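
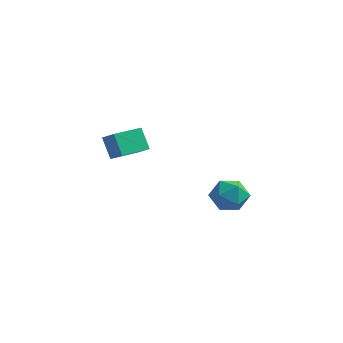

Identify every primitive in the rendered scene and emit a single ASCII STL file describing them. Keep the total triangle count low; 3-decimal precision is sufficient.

solid 
facet normal -0.757 0.310 -0.576
outer loop
vertex -2.169 3.696 1.449
vertex -1.609 4.898 1.36
vertex -1.615 3.37 0.545
endloop
endfacet
facet normal -0.421 -0.904 0.068
outer loop
vertex -0.911 3.082 1.08
vertex -2.169 3.696 1.449
vertex -1.615 3.37 0.545
endloop
endfacet
facet normal -0.757 0.310 -0.575
outer loop
vertex -1.615 3.37 0.545
vertex -1.609 4.898 1.36
vertex -1.054 4.573 0.455
endloop
endfacet
facet normal 0.499 -0.294 -0.815
outer loop
vertex -1.054 4.573 0.455
vertex -0.911 3.082 1.08
vertex -1.615 3.37 0.545
endloop
endfacet
facet normal -0.500 0.293 0.815
outer loop
vertex -2.169 3.696 1.449
vertex -0.905 4.61 1.895
vertex -1.609 4.898 1.36
endloop
endfacet
facet normal -0.422 -0.904 0.066
outer loop
vertex -1.466 3.407 1.985
vertex -2.169 3.696 1.449
vertex -0.911 3.082 1.08
endloop
endfacet
facet normal -0.500 0.294 0.814
outer loop
vertex -1.466 3.407 1.985
vertex -0.905 4.61 1.895
vertex -2.169 3.696 1.449
endloop
endfacet
facet normal 0.421 0.905 -0.067
outer loop
vertex -1.609 4.898 1.36
vertex -0.905 4.61 1.895
vertex -1.054 4.573 0.455
endloop
endfacet
facet normal 0.500 -0.293 -0.815
outer loop
vertex -0.351 4.284 0.991
vertex -0.911 3.082 1.08
vertex -1.054 4.573 0.455
endloop
endfacet
facet normal 0.423 0.904 -0.067
outer loop
vertex -1.054 4.573 0.455
vertex -0.905 4.61 1.895
vertex -0.351 4.284 0.991
endloop
endfacet
facet normal 0.757 -0.310 0.575
outer loop
vertex -0.351 4.284 0.991
vertex -1.466 3.407 1.985
vertex -0.911 3.082 1.08
endloop
endfacet
facet normal 0.757 -0.310 0.576
outer loop
vertex -0.905 4.61 1.895
vertex -1.466 3.407 1.985
vertex -0.351 4.284 0.991
endloop
endfacet
facet normal -0.229 0.970 0.081
outer loop
vertex 3.722 4.086 -0.407
vertex 3.004 3.882 0.003
vertex 3.722 4.015 0.441
endloop
endfacet
facet normal 0.478 0.875 0.073
outer loop
vertex 3.722 4.086 -0.407
vertex 3.722 4.015 0.441
vertex 4.37 3.699 -0.012
endloop
endfacet
facet normal 0.649 0.542 -0.534
outer loop
vertex 3.722 4.086 -0.407
vertex 4.37 3.699 -0.012
vertex 4.052 3.371 -0.731
endloop
endfacet
facet normal 0.048 0.431 -0.901
outer loop
vertex 3.722 4.086 -0.407
vertex 4.052 3.371 -0.731
vertex 3.208 3.484 -0.722
endloop
endfacet
facet normal -0.495 0.695 -0.521
outer loop
vertex 3.722 4.086 -0.407
vertex 3.208 3.484 -0.722
vertex 3.004 3.882 0.003
endloop
endfacet
facet normal 0.649 0.445 0.617
outer loop
vertex 4.37 3.699 -0.012
vertex 3.722 4.015 0.441
vertex 4.052 3.256 0.642
endloop
endfacet
facet normal -0.495 0.599 0.630
outer loop
vertex 3.722 4.015 0.441
vertex 3.004 3.882 0.003
vertex 3.208 3.369 0.651
endloop
endfacet
facet normal -0.926 0.155 -0.345
outer loop
vertex 3.004 3.882 0.003
vertex 3.208 3.484 -0.722
vertex 2.89 3.041 -0.068
endloop
endfacet
facet normal -0.047 -0.275 -0.960
outer loop
vertex 3.208 3.484 -0.722
vertex 4.052 3.371 -0.731
vertex 3.538 2.725 -0.521
endloop
endfacet
facet normal 0.926 -0.095 -0.366
outer loop
vertex 4.052 3.371 -0.731
vertex 4.37 3.699 -0.012
vertex 4.256 2.858 -0.083
endloop
endfacet
facet normal -0.048 -0.431 0.901
outer loop
vertex 3.538 2.654 0.327
vertex 4.052 3.256 0.642
vertex 3.208 3.369 0.651
endloop
endfacet
facet normal -0.649 -0.542 0.534
outer loop
vertex 3.538 2.654 0.327
vertex 3.208 3.369 0.651
vertex 2.89 3.041 -0.068
endloop
endfacet
facet normal -0.478 -0.875 -0.073
outer loop
vertex 3.538 2.654 0.327
vertex 2.89 3.041 -0.068
vertex 3.538 2.725 -0.521
endloop
endfacet
facet normal 0.229 -0.970 -0.081
outer loop
vertex 3.538 2.654 0.327
vertex 3.538 2.725 -0.521
vertex 4.256 2.858 -0.083
endloop
endfacet
facet normal 0.495 -0.695 0.521
outer loop
vertex 3.538 2.654 0.327
vertex 4.256 2.858 -0.083
vertex 4.052 3.256 0.642
endloop
endfacet
facet normal 0.047 0.275 0.960
outer loop
vertex 3.208 3.369 0.651
vertex 4.052 3.256 0.642
vertex 3.722 4.015 0.441
endloop
endfacet
facet normal -0.926 0.095 0.366
outer loop
vertex 2.89 3.041 -0.068
vertex 3.208 3.369 0.651
vertex 3.004 3.882 0.003
endloop
endfacet
facet normal -0.649 -0.445 -0.617
outer loop
vertex 3.538 2.725 -0.521
vertex 2.89 3.041 -0.068
vertex 3.208 3.484 -0.722
endloop
endfacet
facet normal 0.495 -0.599 -0.630
outer loop
vertex 4.256 2.858 -0.083
vertex 3.538 2.725 -0.521
vertex 4.052 3.371 -0.731
endloop
endfacet
facet normal 0.926 -0.155 0.345
outer loop
vertex 4.052 3.256 0.642
vertex 4.256 2.858 -0.083
vertex 4.37 3.699 -0.012
endloop
endfacet

endsolid


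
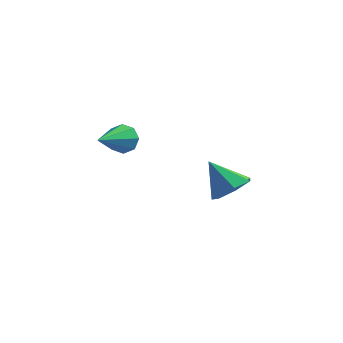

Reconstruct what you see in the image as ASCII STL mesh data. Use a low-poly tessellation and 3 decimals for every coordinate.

solid 
facet normal 0.152 0.900 -0.409
outer loop
vertex -2.366 -2.576 4.146
vertex -2.759 -2.774 3.564
vertex -2.909 -2.458 4.204
endloop
endfacet
facet normal 0.121 0.072 0.990
outer loop
vertex -2.366 -2.576 4.146
vertex -2.909 -2.458 4.204
vertex -3.061 -4.566 4.376
endloop
endfacet
facet normal 0.152 0.900 -0.409
outer loop
vertex -2.909 -2.458 4.204
vertex -2.759 -2.774 3.564
vertex -3.364 -2.525 3.887
endloop
endfacet
facet normal -0.579 0.108 0.808
outer loop
vertex -2.909 -2.458 4.204
vertex -3.364 -2.525 3.887
vertex -3.061 -4.566 4.376
endloop
endfacet
facet normal 0.153 0.900 -0.408
outer loop
vertex -3.364 -2.525 3.887
vertex -2.759 -2.774 3.564
vertex -3.464 -2.738 3.38
endloop
endfacet
facet normal -0.969 -0.089 0.229
outer loop
vertex -3.364 -2.525 3.887
vertex -3.464 -2.738 3.38
vertex -3.061 -4.566 4.376
endloop
endfacet
facet normal 0.153 0.899 -0.410
outer loop
vertex -3.464 -2.738 3.38
vertex -2.759 -2.774 3.564
vertex -3.152 -2.973 2.981
endloop
endfacet
facet normal -0.821 -0.402 -0.405
outer loop
vertex -3.464 -2.738 3.38
vertex -3.152 -2.973 2.981
vertex -3.061 -4.566 4.376
endloop
endfacet
facet normal 0.152 0.900 -0.409
outer loop
vertex -3.152 -2.973 2.981
vertex -2.759 -2.774 3.564
vertex -2.609 -3.091 2.923
endloop
endfacet
facet normal -0.219 -0.650 -0.728
outer loop
vertex -3.152 -2.973 2.981
vertex -2.609 -3.091 2.923
vertex -3.061 -4.566 4.376
endloop
endfacet
facet normal 0.151 0.900 -0.410
outer loop
vertex -2.609 -3.091 2.923
vertex -2.759 -2.774 3.564
vertex -2.154 -3.023 3.24
endloop
endfacet
facet normal 0.482 -0.685 -0.546
outer loop
vertex -2.609 -3.091 2.923
vertex -2.154 -3.023 3.24
vertex -3.061 -4.566 4.376
endloop
endfacet
facet normal 0.152 0.900 -0.408
outer loop
vertex -2.154 -3.023 3.24
vertex -2.759 -2.774 3.564
vertex -2.053 -2.81 3.747
endloop
endfacet
facet normal 0.872 -0.489 0.032
outer loop
vertex -2.154 -3.023 3.24
vertex -2.053 -2.81 3.747
vertex -3.061 -4.566 4.376
endloop
endfacet
facet normal 0.152 0.900 -0.409
outer loop
vertex -2.053 -2.81 3.747
vertex -2.759 -2.774 3.564
vertex -2.366 -2.576 4.146
endloop
endfacet
facet normal 0.722 -0.175 0.669
outer loop
vertex -2.053 -2.81 3.747
vertex -2.366 -2.576 4.146
vertex -3.061 -4.566 4.376
endloop
endfacet
facet normal 0.633 -0.101 -0.767
outer loop
vertex 1.221 1.223 -0.266
vertex 0.441 1.203 -0.907
vertex 0.966 2.001 -0.579
endloop
endfacet
facet normal 0.341 0.445 0.828
outer loop
vertex 1.221 1.223 -0.266
vertex 0.966 2.001 -0.579
vertex -0.661 1.377 0.427
endloop
endfacet
facet normal 0.633 -0.101 -0.768
outer loop
vertex 0.966 2.001 -0.579
vertex 0.441 1.203 -0.907
vertex 0.315 2.178 -1.139
endloop
endfacet
facet normal -0.100 0.910 0.403
outer loop
vertex 0.966 2.001 -0.579
vertex 0.315 2.178 -1.139
vertex -0.661 1.377 0.427
endloop
endfacet
facet normal 0.634 -0.100 -0.767
outer loop
vertex 0.315 2.178 -1.139
vertex 0.441 1.203 -0.907
vertex -0.24 1.62 -1.525
endloop
endfacet
facet normal -0.687 0.724 -0.058
outer loop
vertex 0.315 2.178 -1.139
vertex -0.24 1.62 -1.525
vertex -0.661 1.377 0.427
endloop
endfacet
facet normal 0.634 -0.101 -0.767
outer loop
vertex -0.24 1.62 -1.525
vertex 0.441 1.203 -0.907
vertex -0.283 0.749 -1.446
endloop
endfacet
facet normal -0.978 0.029 -0.207
outer loop
vertex -0.24 1.62 -1.525
vertex -0.283 0.749 -1.446
vertex -0.661 1.377 0.427
endloop
endfacet
facet normal 0.634 -0.100 -0.767
outer loop
vertex -0.283 0.749 -1.446
vertex 0.441 1.203 -0.907
vertex 0.22 0.219 -0.961
endloop
endfacet
facet normal -0.754 -0.654 0.067
outer loop
vertex -0.283 0.749 -1.446
vertex 0.22 0.219 -0.961
vertex -0.661 1.377 0.427
endloop
endfacet
facet normal 0.634 -0.100 -0.767
outer loop
vertex 0.22 0.219 -0.961
vertex 0.441 1.203 -0.907
vertex 0.889 0.43 -0.436
endloop
endfacet
facet normal -0.183 -0.809 0.559
outer loop
vertex 0.22 0.219 -0.961
vertex 0.889 0.43 -0.436
vertex -0.661 1.377 0.427
endloop
endfacet
facet normal 0.633 -0.101 -0.767
outer loop
vertex 0.889 0.43 -0.436
vertex 0.441 1.203 -0.907
vertex 1.221 1.223 -0.266
endloop
endfacet
facet normal 0.304 -0.320 0.897
outer loop
vertex 0.889 0.43 -0.436
vertex 1.221 1.223 -0.266
vertex -0.661 1.377 0.427
endloop
endfacet

endsolid


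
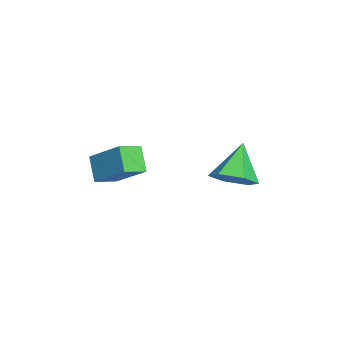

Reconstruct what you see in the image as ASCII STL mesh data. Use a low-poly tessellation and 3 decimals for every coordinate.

solid 
facet normal -0.585 0.749 -0.311
outer loop
vertex 1.022 -1.43 1.008
vertex 1.99 -0.189 2.177
vertex 1.839 -1.182 0.068
endloop
endfacet
facet normal -0.494 -0.632 -0.596
outer loop
vertex 2.47 -1.991 0.403
vertex 1.022 -1.43 1.008
vertex 1.839 -1.182 0.068
endloop
endfacet
facet normal -0.585 0.749 -0.311
outer loop
vertex 1.839 -1.182 0.068
vertex 1.99 -0.189 2.177
vertex 2.807 0.059 1.236
endloop
endfacet
facet normal 0.643 0.195 -0.740
outer loop
vertex 2.807 0.059 1.236
vertex 2.47 -1.991 0.403
vertex 1.839 -1.182 0.068
endloop
endfacet
facet normal -0.643 -0.195 0.740
outer loop
vertex 1.022 -1.43 1.008
vertex 2.621 -0.998 2.512
vertex 1.99 -0.189 2.177
endloop
endfacet
facet normal -0.494 -0.633 -0.596
outer loop
vertex 1.653 -2.239 1.344
vertex 1.022 -1.43 1.008
vertex 2.47 -1.991 0.403
endloop
endfacet
facet normal -0.644 -0.195 0.740
outer loop
vertex 1.653 -2.239 1.344
vertex 2.621 -0.998 2.512
vertex 1.022 -1.43 1.008
endloop
endfacet
facet normal 0.495 0.633 0.596
outer loop
vertex 1.99 -0.189 2.177
vertex 2.621 -0.998 2.512
vertex 2.807 0.059 1.236
endloop
endfacet
facet normal 0.644 0.195 -0.740
outer loop
vertex 3.438 -0.75 1.572
vertex 2.47 -1.991 0.403
vertex 2.807 0.059 1.236
endloop
endfacet
facet normal 0.494 0.633 0.596
outer loop
vertex 2.807 0.059 1.236
vertex 2.621 -0.998 2.512
vertex 3.438 -0.75 1.572
endloop
endfacet
facet normal 0.585 -0.749 0.311
outer loop
vertex 3.438 -0.75 1.572
vertex 1.653 -2.239 1.344
vertex 2.47 -1.991 0.403
endloop
endfacet
facet normal 0.585 -0.749 0.311
outer loop
vertex 2.621 -0.998 2.512
vertex 1.653 -2.239 1.344
vertex 3.438 -0.75 1.572
endloop
endfacet
facet normal 0.642 -0.194 -0.742
outer loop
vertex -0.747 2.791 -0.99
vertex -1.324 3.418 -1.654
vertex -0.522 3.844 -1.071
endloop
endfacet
facet normal 0.393 -0.013 0.920
outer loop
vertex -0.747 2.791 -0.99
vertex -0.522 3.844 -1.071
vertex -2.596 3.802 -0.186
endloop
endfacet
facet normal 0.642 -0.194 -0.742
outer loop
vertex -0.522 3.844 -1.071
vertex -1.324 3.418 -1.654
vertex -1.098 4.471 -1.734
endloop
endfacet
facet normal 0.223 0.798 0.560
outer loop
vertex -0.522 3.844 -1.071
vertex -1.098 4.471 -1.734
vertex -2.596 3.802 -0.186
endloop
endfacet
facet normal 0.642 -0.194 -0.741
outer loop
vertex -1.098 4.471 -1.734
vertex -1.324 3.418 -1.654
vertex -1.901 4.044 -2.318
endloop
endfacet
facet normal -0.444 0.895 -0.043
outer loop
vertex -1.098 4.471 -1.734
vertex -1.901 4.044 -2.318
vertex -2.596 3.802 -0.186
endloop
endfacet
facet normal 0.642 -0.194 -0.741
outer loop
vertex -1.901 4.044 -2.318
vertex -1.324 3.418 -1.654
vertex -2.127 2.991 -2.238
endloop
endfacet
facet normal -0.941 0.180 -0.286
outer loop
vertex -1.901 4.044 -2.318
vertex -2.127 2.991 -2.238
vertex -2.596 3.802 -0.186
endloop
endfacet
facet normal 0.642 -0.194 -0.741
outer loop
vertex -2.127 2.991 -2.238
vertex -1.324 3.418 -1.654
vertex -1.55 2.365 -1.574
endloop
endfacet
facet normal -0.771 -0.632 0.074
outer loop
vertex -2.127 2.991 -2.238
vertex -1.55 2.365 -1.574
vertex -2.596 3.802 -0.186
endloop
endfacet
facet normal 0.642 -0.194 -0.741
outer loop
vertex -1.55 2.365 -1.574
vertex -1.324 3.418 -1.654
vertex -0.747 2.791 -0.99
endloop
endfacet
facet normal -0.105 -0.729 0.676
outer loop
vertex -1.55 2.365 -1.574
vertex -0.747 2.791 -0.99
vertex -2.596 3.802 -0.186
endloop
endfacet

endsolid


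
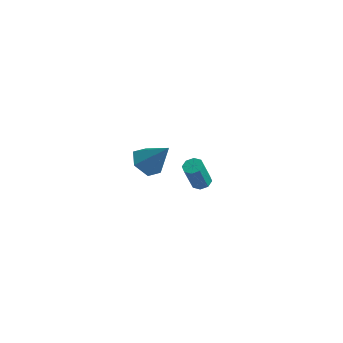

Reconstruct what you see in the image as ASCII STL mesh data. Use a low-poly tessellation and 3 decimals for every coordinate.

solid 
facet normal 0.184 0.245 -0.952
outer loop
vertex -2.841 2.8 -3.001
vertex -3.338 2.64 -3.138
vertex -3.118 3.105 -2.976
endloop
endfacet
facet normal 0.718 0.628 0.300
outer loop
vertex -2.841 2.8 -3.001
vertex -3.118 3.105 -2.976
vertex -3.125 2.42 -1.525
endloop
endfacet
facet normal 0.719 0.627 0.299
outer loop
vertex -3.125 2.42 -1.525
vertex -3.118 3.105 -2.976
vertex -3.402 2.726 -1.5
endloop
endfacet
facet normal -0.184 -0.244 0.952
outer loop
vertex -3.125 2.42 -1.525
vertex -3.402 2.726 -1.5
vertex -3.622 2.26 -1.662
endloop
endfacet
facet normal 0.182 0.246 -0.952
outer loop
vertex -3.118 3.105 -2.976
vertex -3.338 2.64 -3.138
vertex -3.524 3.138 -3.045
endloop
endfacet
facet normal 0.035 0.966 0.255
outer loop
vertex -3.118 3.105 -2.976
vertex -3.524 3.138 -3.045
vertex -3.402 2.726 -1.5
endloop
endfacet
facet normal 0.035 0.966 0.255
outer loop
vertex -3.402 2.726 -1.5
vertex -3.524 3.138 -3.045
vertex -3.808 2.759 -1.57
endloop
endfacet
facet normal -0.184 -0.244 0.952
outer loop
vertex -3.402 2.726 -1.5
vertex -3.808 2.759 -1.57
vertex -3.622 2.26 -1.662
endloop
endfacet
facet normal 0.183 0.246 -0.952
outer loop
vertex -3.524 3.138 -3.045
vertex -3.338 2.64 -3.138
vertex -3.821 2.879 -3.169
endloop
endfacet
facet normal -0.670 0.740 0.061
outer loop
vertex -3.524 3.138 -3.045
vertex -3.821 2.879 -3.169
vertex -3.808 2.759 -1.57
endloop
endfacet
facet normal -0.670 0.740 0.061
outer loop
vertex -3.808 2.759 -1.57
vertex -3.821 2.879 -3.169
vertex -4.105 2.5 -1.693
endloop
endfacet
facet normal -0.182 -0.244 0.953
outer loop
vertex -3.808 2.759 -1.57
vertex -4.105 2.5 -1.693
vertex -3.622 2.26 -1.662
endloop
endfacet
facet normal 0.183 0.246 -0.952
outer loop
vertex -3.821 2.879 -3.169
vertex -3.338 2.64 -3.138
vertex -3.835 2.48 -3.275
endloop
endfacet
facet normal -0.982 0.079 -0.169
outer loop
vertex -3.821 2.879 -3.169
vertex -3.835 2.48 -3.275
vertex -4.105 2.5 -1.693
endloop
endfacet
facet normal -0.982 0.079 -0.169
outer loop
vertex -4.105 2.5 -1.693
vertex -3.835 2.48 -3.275
vertex -4.119 2.1 -1.799
endloop
endfacet
facet normal -0.183 -0.246 0.952
outer loop
vertex -4.105 2.5 -1.693
vertex -4.119 2.1 -1.799
vertex -3.622 2.26 -1.662
endloop
endfacet
facet normal 0.184 0.244 -0.952
outer loop
vertex -3.835 2.48 -3.275
vertex -3.338 2.64 -3.138
vertex -3.558 2.174 -3.3
endloop
endfacet
facet normal -0.719 -0.627 -0.300
outer loop
vertex -3.835 2.48 -3.275
vertex -3.558 2.174 -3.3
vertex -4.119 2.1 -1.799
endloop
endfacet
facet normal -0.718 -0.628 -0.299
outer loop
vertex -4.119 2.1 -1.799
vertex -3.558 2.174 -3.3
vertex -3.842 1.795 -1.824
endloop
endfacet
facet normal -0.184 -0.245 0.952
outer loop
vertex -4.119 2.1 -1.799
vertex -3.842 1.795 -1.824
vertex -3.622 2.26 -1.662
endloop
endfacet
facet normal 0.184 0.244 -0.952
outer loop
vertex -3.558 2.174 -3.3
vertex -3.338 2.64 -3.138
vertex -3.152 2.141 -3.23
endloop
endfacet
facet normal -0.035 -0.966 -0.255
outer loop
vertex -3.558 2.174 -3.3
vertex -3.152 2.141 -3.23
vertex -3.842 1.795 -1.824
endloop
endfacet
facet normal -0.035 -0.966 -0.255
outer loop
vertex -3.842 1.795 -1.824
vertex -3.152 2.141 -3.23
vertex -3.436 1.762 -1.755
endloop
endfacet
facet normal -0.182 -0.246 0.952
outer loop
vertex -3.842 1.795 -1.824
vertex -3.436 1.762 -1.755
vertex -3.622 2.26 -1.662
endloop
endfacet
facet normal 0.182 0.244 -0.953
outer loop
vertex -3.152 2.141 -3.23
vertex -3.338 2.64 -3.138
vertex -2.855 2.4 -3.107
endloop
endfacet
facet normal 0.670 -0.740 -0.061
outer loop
vertex -3.152 2.141 -3.23
vertex -2.855 2.4 -3.107
vertex -3.436 1.762 -1.755
endloop
endfacet
facet normal 0.670 -0.740 -0.061
outer loop
vertex -3.436 1.762 -1.755
vertex -2.855 2.4 -3.107
vertex -3.139 2.021 -1.631
endloop
endfacet
facet normal -0.183 -0.246 0.952
outer loop
vertex -3.436 1.762 -1.755
vertex -3.139 2.021 -1.631
vertex -3.622 2.26 -1.662
endloop
endfacet
facet normal 0.183 0.246 -0.952
outer loop
vertex -2.855 2.4 -3.107
vertex -3.338 2.64 -3.138
vertex -2.841 2.8 -3.001
endloop
endfacet
facet normal 0.982 -0.079 0.169
outer loop
vertex -2.855 2.4 -3.107
vertex -2.841 2.8 -3.001
vertex -3.139 2.021 -1.631
endloop
endfacet
facet normal 0.982 -0.079 0.169
outer loop
vertex -3.139 2.021 -1.631
vertex -2.841 2.8 -3.001
vertex -3.125 2.42 -1.525
endloop
endfacet
facet normal -0.183 -0.246 0.952
outer loop
vertex -3.139 2.021 -1.631
vertex -3.125 2.42 -1.525
vertex -3.622 2.26 -1.662
endloop
endfacet
facet normal -0.602 -0.131 -0.788
outer loop
vertex -3.017 -3.417 2.946
vertex -3.436 -2.718 3.15
vertex -2.772 -2.675 2.636
endloop
endfacet
facet normal 0.923 -0.360 -0.133
outer loop
vertex -3.017 -3.417 2.946
vertex -2.772 -2.675 2.636
vertex -2.444 -2.502 4.45
endloop
endfacet
facet normal -0.602 -0.131 -0.788
outer loop
vertex -2.772 -2.675 2.636
vertex -3.436 -2.718 3.15
vertex -3.191 -1.976 2.84
endloop
endfacet
facet normal 0.814 0.546 -0.199
outer loop
vertex -2.772 -2.675 2.636
vertex -3.191 -1.976 2.84
vertex -2.444 -2.502 4.45
endloop
endfacet
facet normal -0.601 -0.131 -0.789
outer loop
vertex -3.191 -1.976 2.84
vertex -3.436 -2.718 3.15
vertex -3.855 -2.019 3.353
endloop
endfacet
facet normal 0.132 0.959 0.252
outer loop
vertex -3.191 -1.976 2.84
vertex -3.855 -2.019 3.353
vertex -2.444 -2.502 4.45
endloop
endfacet
facet normal -0.601 -0.131 -0.788
outer loop
vertex -3.855 -2.019 3.353
vertex -3.436 -2.718 3.15
vertex -4.1 -2.76 3.663
endloop
endfacet
facet normal -0.438 0.466 0.769
outer loop
vertex -3.855 -2.019 3.353
vertex -4.1 -2.76 3.663
vertex -2.444 -2.502 4.45
endloop
endfacet
facet normal -0.601 -0.130 -0.789
outer loop
vertex -4.1 -2.76 3.663
vertex -3.436 -2.718 3.15
vertex -3.681 -3.459 3.459
endloop
endfacet
facet normal -0.328 -0.441 0.835
outer loop
vertex -4.1 -2.76 3.663
vertex -3.681 -3.459 3.459
vertex -2.444 -2.502 4.45
endloop
endfacet
facet normal -0.601 -0.130 -0.789
outer loop
vertex -3.681 -3.459 3.459
vertex -3.436 -2.718 3.15
vertex -3.017 -3.417 2.946
endloop
endfacet
facet normal 0.352 -0.853 0.385
outer loop
vertex -3.681 -3.459 3.459
vertex -3.017 -3.417 2.946
vertex -2.444 -2.502 4.45
endloop
endfacet

endsolid


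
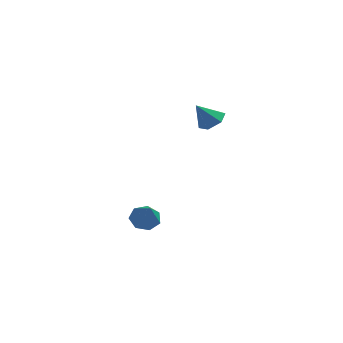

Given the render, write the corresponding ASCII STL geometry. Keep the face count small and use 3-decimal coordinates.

solid 
facet normal 0.525 0.271 -0.807
outer loop
vertex -0.181 -2.424 3.209
vertex -0.732 -1.871 3.036
vertex -0.11 -1.684 3.504
endloop
endfacet
facet normal 0.524 -0.358 0.772
outer loop
vertex -0.181 -2.424 3.209
vertex -0.11 -1.684 3.504
vertex -1.468 -2.249 4.164
endloop
endfacet
facet normal 0.526 0.270 -0.807
outer loop
vertex -0.11 -1.684 3.504
vertex -0.732 -1.871 3.036
vertex -0.661 -1.13 3.33
endloop
endfacet
facet normal 0.214 0.480 0.851
outer loop
vertex -0.11 -1.684 3.504
vertex -0.661 -1.13 3.33
vertex -1.468 -2.249 4.164
endloop
endfacet
facet normal 0.527 0.269 -0.806
outer loop
vertex -0.661 -1.13 3.33
vertex -0.732 -1.871 3.036
vertex -1.282 -1.317 2.862
endloop
endfacet
facet normal -0.544 0.717 0.436
outer loop
vertex -0.661 -1.13 3.33
vertex -1.282 -1.317 2.862
vertex -1.468 -2.249 4.164
endloop
endfacet
facet normal 0.527 0.270 -0.806
outer loop
vertex -1.282 -1.317 2.862
vertex -0.732 -1.871 3.036
vertex -1.353 -2.058 2.567
endloop
endfacet
facet normal -0.991 0.118 -0.057
outer loop
vertex -1.282 -1.317 2.862
vertex -1.353 -2.058 2.567
vertex -1.468 -2.249 4.164
endloop
endfacet
facet normal 0.527 0.271 -0.806
outer loop
vertex -1.353 -2.058 2.567
vertex -0.732 -1.871 3.036
vertex -0.802 -2.611 2.741
endloop
endfacet
facet normal -0.680 -0.720 -0.135
outer loop
vertex -1.353 -2.058 2.567
vertex -0.802 -2.611 2.741
vertex -1.468 -2.249 4.164
endloop
endfacet
facet normal 0.526 0.272 -0.806
outer loop
vertex -0.802 -2.611 2.741
vertex -0.732 -1.871 3.036
vertex -0.181 -2.424 3.209
endloop
endfacet
facet normal 0.077 -0.957 0.280
outer loop
vertex -0.802 -2.611 2.741
vertex -0.181 -2.424 3.209
vertex -1.468 -2.249 4.164
endloop
endfacet
facet normal -0.291 0.640 -0.711
outer loop
vertex -3.54 -3.468 -4.062
vertex -3.872 -2.983 -3.489
vertex -3.109 -2.971 -3.791
endloop
endfacet
facet normal 0.796 -0.539 -0.277
outer loop
vertex -3.54 -3.468 -4.062
vertex -3.109 -2.971 -3.791
vertex -3.348 -4.137 -2.211
endloop
endfacet
facet normal -0.291 0.642 -0.710
outer loop
vertex -3.109 -2.971 -3.791
vertex -3.872 -2.983 -3.489
vertex -3.252 -2.484 -3.292
endloop
endfacet
facet normal 0.976 0.077 0.204
outer loop
vertex -3.109 -2.971 -3.791
vertex -3.252 -2.484 -3.292
vertex -3.348 -4.137 -2.211
endloop
endfacet
facet normal -0.289 0.640 -0.711
outer loop
vertex -3.252 -2.484 -3.292
vertex -3.872 -2.983 -3.489
vertex -3.862 -2.372 -2.943
endloop
endfacet
facet normal 0.504 0.452 0.736
outer loop
vertex -3.252 -2.484 -3.292
vertex -3.862 -2.372 -2.943
vertex -3.348 -4.137 -2.211
endloop
endfacet
facet normal -0.291 0.640 -0.711
outer loop
vertex -3.862 -2.372 -2.943
vertex -3.872 -2.983 -3.489
vertex -4.479 -2.721 -3.005
endloop
endfacet
facet normal -0.263 0.303 0.916
outer loop
vertex -3.862 -2.372 -2.943
vertex -4.479 -2.721 -3.005
vertex -3.348 -4.137 -2.211
endloop
endfacet
facet normal -0.290 0.641 -0.711
outer loop
vertex -4.479 -2.721 -3.005
vertex -3.872 -2.983 -3.489
vertex -4.639 -3.267 -3.432
endloop
endfacet
facet normal -0.750 -0.257 0.610
outer loop
vertex -4.479 -2.721 -3.005
vertex -4.639 -3.267 -3.432
vertex -3.348 -4.137 -2.211
endloop
endfacet
facet normal -0.290 0.640 -0.711
outer loop
vertex -4.639 -3.267 -3.432
vertex -3.872 -2.983 -3.489
vertex -4.221 -3.6 -3.902
endloop
endfacet
facet normal -0.589 -0.807 0.048
outer loop
vertex -4.639 -3.267 -3.432
vertex -4.221 -3.6 -3.902
vertex -3.348 -4.137 -2.211
endloop
endfacet
facet normal -0.291 0.640 -0.711
outer loop
vertex -4.221 -3.6 -3.902
vertex -3.872 -2.983 -3.489
vertex -3.54 -3.468 -4.062
endloop
endfacet
facet normal 0.099 -0.932 -0.347
outer loop
vertex -4.221 -3.6 -3.902
vertex -3.54 -3.468 -4.062
vertex -3.348 -4.137 -2.211
endloop
endfacet

endsolid


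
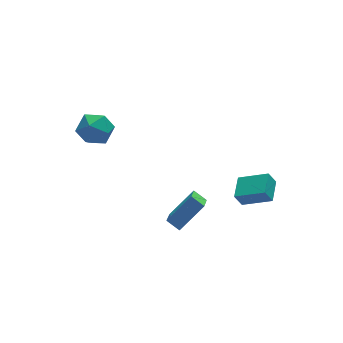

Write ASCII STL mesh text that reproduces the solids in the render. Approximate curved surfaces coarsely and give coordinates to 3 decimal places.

solid 
facet normal -0.534 -0.832 -0.152
outer loop
vertex 3.96 -4.418 1.668
vertex 2.601 -3.391 0.826
vertex 4.388 -4.539 0.829
endloop
endfacet
facet normal 0.715 -0.541 0.443
outer loop
vertex 5.179 -3.309 1.054
vertex 3.96 -4.418 1.668
vertex 4.388 -4.539 0.829
endloop
endfacet
facet normal -0.534 -0.832 -0.152
outer loop
vertex 4.388 -4.539 0.829
vertex 2.601 -3.391 0.826
vertex 3.03 -3.513 -0.013
endloop
endfacet
facet normal 0.451 -0.128 -0.883
outer loop
vertex 3.03 -3.513 -0.013
vertex 5.179 -3.309 1.054
vertex 4.388 -4.539 0.829
endloop
endfacet
facet normal -0.451 0.128 0.884
outer loop
vertex 3.96 -4.418 1.668
vertex 3.392 -2.161 1.051
vertex 2.601 -3.391 0.826
endloop
endfacet
facet normal 0.715 -0.540 0.444
outer loop
vertex 4.75 -3.187 1.893
vertex 3.96 -4.418 1.668
vertex 5.179 -3.309 1.054
endloop
endfacet
facet normal -0.451 0.128 0.883
outer loop
vertex 4.75 -3.187 1.893
vertex 3.392 -2.161 1.051
vertex 3.96 -4.418 1.668
endloop
endfacet
facet normal -0.715 0.541 -0.444
outer loop
vertex 2.601 -3.391 0.826
vertex 3.392 -2.161 1.051
vertex 3.03 -3.513 -0.013
endloop
endfacet
facet normal 0.451 -0.128 -0.883
outer loop
vertex 3.82 -2.282 0.212
vertex 5.179 -3.309 1.054
vertex 3.03 -3.513 -0.013
endloop
endfacet
facet normal -0.716 0.540 -0.443
outer loop
vertex 3.03 -3.513 -0.013
vertex 3.392 -2.161 1.051
vertex 3.82 -2.282 0.212
endloop
endfacet
facet normal 0.534 0.832 0.152
outer loop
vertex 3.82 -2.282 0.212
vertex 4.75 -3.187 1.893
vertex 5.179 -3.309 1.054
endloop
endfacet
facet normal 0.534 0.832 0.152
outer loop
vertex 3.392 -2.161 1.051
vertex 4.75 -3.187 1.893
vertex 3.82 -2.282 0.212
endloop
endfacet
facet normal 0.277 0.865 -0.418
outer loop
vertex -2.268 4.304 1.446
vertex -3.181 4.866 2.004
vertex -2.102 4.782 2.544
endloop
endfacet
facet normal 0.840 0.439 -0.318
outer loop
vertex -2.268 4.304 1.446
vertex -2.102 4.782 2.544
vertex -1.636 3.697 2.279
endloop
endfacet
facet normal 0.722 -0.169 -0.671
outer loop
vertex -2.268 4.304 1.446
vertex -1.636 3.697 2.279
vertex -2.427 3.112 1.576
endloop
endfacet
facet normal 0.086 -0.119 -0.989
outer loop
vertex -2.268 4.304 1.446
vertex -2.427 3.112 1.576
vertex -3.381 3.835 1.406
endloop
endfacet
facet normal -0.189 0.520 -0.833
outer loop
vertex -2.268 4.304 1.446
vertex -3.381 3.835 1.406
vertex -3.181 4.866 2.004
endloop
endfacet
facet normal 0.880 0.286 0.378
outer loop
vertex -1.636 3.697 2.279
vertex -2.102 4.782 2.544
vertex -2.159 3.885 3.354
endloop
endfacet
facet normal -0.032 0.976 0.215
outer loop
vertex -2.102 4.782 2.544
vertex -3.181 4.866 2.004
vertex -3.113 4.608 3.184
endloop
endfacet
facet normal -0.787 0.417 -0.456
outer loop
vertex -3.181 4.866 2.004
vertex -3.381 3.835 1.406
vertex -3.904 4.023 2.481
endloop
endfacet
facet normal -0.342 -0.618 -0.708
outer loop
vertex -3.381 3.835 1.406
vertex -2.427 3.112 1.576
vertex -3.438 2.938 2.216
endloop
endfacet
facet normal 0.688 -0.699 -0.193
outer loop
vertex -2.427 3.112 1.576
vertex -1.636 3.697 2.279
vertex -2.359 2.854 2.756
endloop
endfacet
facet normal -0.086 0.119 0.989
outer loop
vertex -3.272 3.416 3.314
vertex -2.159 3.885 3.354
vertex -3.113 4.608 3.184
endloop
endfacet
facet normal -0.722 0.169 0.671
outer loop
vertex -3.272 3.416 3.314
vertex -3.113 4.608 3.184
vertex -3.904 4.023 2.481
endloop
endfacet
facet normal -0.840 -0.439 0.318
outer loop
vertex -3.272 3.416 3.314
vertex -3.904 4.023 2.481
vertex -3.438 2.938 2.216
endloop
endfacet
facet normal -0.277 -0.865 0.418
outer loop
vertex -3.272 3.416 3.314
vertex -3.438 2.938 2.216
vertex -2.359 2.854 2.756
endloop
endfacet
facet normal 0.189 -0.520 0.833
outer loop
vertex -3.272 3.416 3.314
vertex -2.359 2.854 2.756
vertex -2.159 3.885 3.354
endloop
endfacet
facet normal 0.342 0.618 0.708
outer loop
vertex -3.113 4.608 3.184
vertex -2.159 3.885 3.354
vertex -2.102 4.782 2.544
endloop
endfacet
facet normal -0.688 0.699 0.193
outer loop
vertex -3.904 4.023 2.481
vertex -3.113 4.608 3.184
vertex -3.181 4.866 2.004
endloop
endfacet
facet normal -0.880 -0.286 -0.378
outer loop
vertex -3.438 2.938 2.216
vertex -3.904 4.023 2.481
vertex -3.381 3.835 1.406
endloop
endfacet
facet normal 0.032 -0.976 -0.215
outer loop
vertex -2.359 2.854 2.756
vertex -3.438 2.938 2.216
vertex -2.427 3.112 1.576
endloop
endfacet
facet normal 0.787 -0.417 0.456
outer loop
vertex -2.159 3.885 3.354
vertex -2.359 2.854 2.756
vertex -1.636 3.697 2.279
endloop
endfacet
facet normal -0.525 0.699 0.486
outer loop
vertex 0.225 -2.922 1.398
vertex 0.953 -1.61 0.298
vertex -1.347 -3.173 0.059
endloop
endfacet
facet normal -0.391 -0.705 0.591
outer loop
vertex -0.853 -3.83 -0.398
vertex 0.225 -2.922 1.398
vertex -1.347 -3.173 0.059
endloop
endfacet
facet normal -0.525 0.699 0.486
outer loop
vertex -1.347 -3.173 0.059
vertex 0.953 -1.61 0.298
vertex -0.619 -1.861 -1.041
endloop
endfacet
facet normal -0.756 -0.120 -0.644
outer loop
vertex -0.619 -1.861 -1.041
vertex -0.853 -3.83 -0.398
vertex -1.347 -3.173 0.059
endloop
endfacet
facet normal 0.756 0.120 0.644
outer loop
vertex 0.225 -2.922 1.398
vertex 1.447 -2.267 -0.159
vertex 0.953 -1.61 0.298
endloop
endfacet
facet normal -0.391 -0.705 0.591
outer loop
vertex 0.719 -3.579 0.941
vertex 0.225 -2.922 1.398
vertex -0.853 -3.83 -0.398
endloop
endfacet
facet normal 0.756 0.120 0.644
outer loop
vertex 0.719 -3.579 0.941
vertex 1.447 -2.267 -0.159
vertex 0.225 -2.922 1.398
endloop
endfacet
facet normal 0.391 0.705 -0.591
outer loop
vertex 0.953 -1.61 0.298
vertex 1.447 -2.267 -0.159
vertex -0.619 -1.861 -1.041
endloop
endfacet
facet normal -0.756 -0.120 -0.644
outer loop
vertex -0.125 -2.518 -1.498
vertex -0.853 -3.83 -0.398
vertex -0.619 -1.861 -1.041
endloop
endfacet
facet normal 0.391 0.705 -0.591
outer loop
vertex -0.619 -1.861 -1.041
vertex 1.447 -2.267 -0.159
vertex -0.125 -2.518 -1.498
endloop
endfacet
facet normal 0.525 -0.699 -0.486
outer loop
vertex -0.125 -2.518 -1.498
vertex 0.719 -3.579 0.941
vertex -0.853 -3.83 -0.398
endloop
endfacet
facet normal 0.525 -0.699 -0.486
outer loop
vertex 1.447 -2.267 -0.159
vertex 0.719 -3.579 0.941
vertex -0.125 -2.518 -1.498
endloop
endfacet

endsolid


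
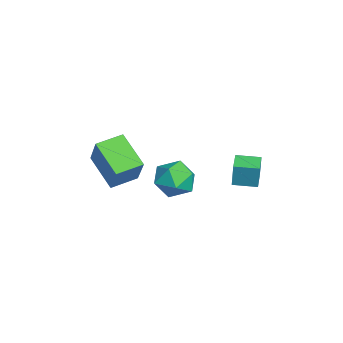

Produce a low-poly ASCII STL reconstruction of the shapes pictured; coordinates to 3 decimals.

solid 
facet normal -0.561 -0.103 -0.821
outer loop
vertex -2.594 -4.796 2.093
vertex -3.134 -3.555 2.306
vertex -1.16 -3.985 1.012
endloop
endfacet
facet normal 0.394 -0.906 -0.156
outer loop
vertex -0.066 -3.785 2.614
vertex -2.594 -4.796 2.093
vertex -1.16 -3.985 1.012
endloop
endfacet
facet normal -0.561 -0.102 -0.822
outer loop
vertex -1.16 -3.985 1.012
vertex -3.134 -3.555 2.306
vertex -1.7 -2.745 1.226
endloop
endfacet
facet normal 0.728 0.412 -0.548
outer loop
vertex -1.7 -2.745 1.226
vertex -0.066 -3.785 2.614
vertex -1.16 -3.985 1.012
endloop
endfacet
facet normal -0.728 -0.411 0.549
outer loop
vertex -2.594 -4.796 2.093
vertex -2.04 -3.355 3.908
vertex -3.134 -3.555 2.306
endloop
endfacet
facet normal 0.394 -0.906 -0.156
outer loop
vertex -1.5 -4.595 3.694
vertex -2.594 -4.796 2.093
vertex -0.066 -3.785 2.614
endloop
endfacet
facet normal -0.728 -0.412 0.549
outer loop
vertex -1.5 -4.595 3.694
vertex -2.04 -3.355 3.908
vertex -2.594 -4.796 2.093
endloop
endfacet
facet normal -0.394 0.906 0.156
outer loop
vertex -3.134 -3.555 2.306
vertex -2.04 -3.355 3.908
vertex -1.7 -2.745 1.226
endloop
endfacet
facet normal 0.728 0.411 -0.549
outer loop
vertex -0.606 -2.544 2.827
vertex -0.066 -3.785 2.614
vertex -1.7 -2.745 1.226
endloop
endfacet
facet normal -0.395 0.906 0.156
outer loop
vertex -1.7 -2.745 1.226
vertex -2.04 -3.355 3.908
vertex -0.606 -2.544 2.827
endloop
endfacet
facet normal 0.561 0.103 0.822
outer loop
vertex -0.606 -2.544 2.827
vertex -1.5 -4.595 3.694
vertex -0.066 -3.785 2.614
endloop
endfacet
facet normal 0.561 0.103 0.821
outer loop
vertex -2.04 -3.355 3.908
vertex -1.5 -4.595 3.694
vertex -0.606 -2.544 2.827
endloop
endfacet
facet normal -0.977 0.201 0.063
outer loop
vertex -0.407 1.451 3.33
vertex -0.181 2.567 3.273
vertex -0.495 1.407 2.114
endloop
endfacet
facet normal -0.199 -0.979 0.050
outer loop
vertex 0.541 1.193 2.047
vertex -0.407 1.451 3.33
vertex -0.495 1.407 2.114
endloop
endfacet
facet normal -0.977 0.201 0.063
outer loop
vertex -0.495 1.407 2.114
vertex -0.181 2.567 3.273
vertex -0.269 2.523 2.057
endloop
endfacet
facet normal -0.072 -0.036 -0.997
outer loop
vertex -0.269 2.523 2.057
vertex 0.541 1.193 2.047
vertex -0.495 1.407 2.114
endloop
endfacet
facet normal 0.072 0.036 0.997
outer loop
vertex -0.407 1.451 3.33
vertex 0.855 2.353 3.206
vertex -0.181 2.567 3.273
endloop
endfacet
facet normal -0.199 -0.979 0.050
outer loop
vertex 0.629 1.237 3.263
vertex -0.407 1.451 3.33
vertex 0.541 1.193 2.047
endloop
endfacet
facet normal 0.072 0.036 0.997
outer loop
vertex 0.629 1.237 3.263
vertex 0.855 2.353 3.206
vertex -0.407 1.451 3.33
endloop
endfacet
facet normal 0.199 0.979 -0.050
outer loop
vertex -0.181 2.567 3.273
vertex 0.855 2.353 3.206
vertex -0.269 2.523 2.057
endloop
endfacet
facet normal -0.072 -0.036 -0.997
outer loop
vertex 0.767 2.309 1.99
vertex 0.541 1.193 2.047
vertex -0.269 2.523 2.057
endloop
endfacet
facet normal 0.199 0.979 -0.050
outer loop
vertex -0.269 2.523 2.057
vertex 0.855 2.353 3.206
vertex 0.767 2.309 1.99
endloop
endfacet
facet normal 0.977 -0.201 -0.063
outer loop
vertex 0.767 2.309 1.99
vertex 0.629 1.237 3.263
vertex 0.541 1.193 2.047
endloop
endfacet
facet normal 0.977 -0.201 -0.063
outer loop
vertex 0.855 2.353 3.206
vertex 0.629 1.237 3.263
vertex 0.767 2.309 1.99
endloop
endfacet
facet normal -0.803 -0.592 -0.061
outer loop
vertex -0.466 -1.282 2.482
vertex 0.122 -2.031 2.012
vertex 0.03 -2.015 3.07
endloop
endfacet
facet normal -0.845 -0.164 0.508
outer loop
vertex -0.466 -1.282 2.482
vertex 0.03 -2.015 3.07
vertex 0.021 -1.0 3.383
endloop
endfacet
facet normal -0.813 0.510 0.280
outer loop
vertex -0.466 -1.282 2.482
vertex 0.021 -1.0 3.383
vertex 0.107 -0.389 2.519
endloop
endfacet
facet normal -0.751 0.500 -0.431
outer loop
vertex -0.466 -1.282 2.482
vertex 0.107 -0.389 2.519
vertex 0.17 -1.026 1.671
endloop
endfacet
facet normal -0.745 -0.182 -0.642
outer loop
vertex -0.466 -1.282 2.482
vertex 0.17 -1.026 1.671
vertex 0.122 -2.031 2.012
endloop
endfacet
facet normal -0.273 -0.286 0.919
outer loop
vertex 0.021 -1.0 3.383
vertex 0.03 -2.015 3.07
vertex 0.91 -1.574 3.469
endloop
endfacet
facet normal -0.205 -0.979 -0.003
outer loop
vertex 0.03 -2.015 3.07
vertex 0.122 -2.031 2.012
vertex 0.973 -2.211 2.621
endloop
endfacet
facet normal -0.112 -0.314 -0.943
outer loop
vertex 0.122 -2.031 2.012
vertex 0.17 -1.026 1.671
vertex 1.059 -1.6 1.757
endloop
endfacet
facet normal -0.123 0.789 -0.602
outer loop
vertex 0.17 -1.026 1.671
vertex 0.107 -0.389 2.519
vertex 1.05 -0.585 2.07
endloop
endfacet
facet normal -0.222 0.806 0.548
outer loop
vertex 0.107 -0.389 2.519
vertex 0.021 -1.0 3.383
vertex 0.958 -0.569 3.128
endloop
endfacet
facet normal 0.751 -0.500 0.431
outer loop
vertex 1.546 -1.318 2.658
vertex 0.91 -1.574 3.469
vertex 0.973 -2.211 2.621
endloop
endfacet
facet normal 0.813 -0.510 -0.280
outer loop
vertex 1.546 -1.318 2.658
vertex 0.973 -2.211 2.621
vertex 1.059 -1.6 1.757
endloop
endfacet
facet normal 0.845 0.164 -0.508
outer loop
vertex 1.546 -1.318 2.658
vertex 1.059 -1.6 1.757
vertex 1.05 -0.585 2.07
endloop
endfacet
facet normal 0.803 0.592 0.061
outer loop
vertex 1.546 -1.318 2.658
vertex 1.05 -0.585 2.07
vertex 0.958 -0.569 3.128
endloop
endfacet
facet normal 0.745 0.182 0.642
outer loop
vertex 1.546 -1.318 2.658
vertex 0.958 -0.569 3.128
vertex 0.91 -1.574 3.469
endloop
endfacet
facet normal 0.123 -0.789 0.602
outer loop
vertex 0.973 -2.211 2.621
vertex 0.91 -1.574 3.469
vertex 0.03 -2.015 3.07
endloop
endfacet
facet normal 0.222 -0.806 -0.548
outer loop
vertex 1.059 -1.6 1.757
vertex 0.973 -2.211 2.621
vertex 0.122 -2.031 2.012
endloop
endfacet
facet normal 0.273 0.286 -0.919
outer loop
vertex 1.05 -0.585 2.07
vertex 1.059 -1.6 1.757
vertex 0.17 -1.026 1.671
endloop
endfacet
facet normal 0.205 0.979 0.003
outer loop
vertex 0.958 -0.569 3.128
vertex 1.05 -0.585 2.07
vertex 0.107 -0.389 2.519
endloop
endfacet
facet normal 0.112 0.314 0.943
outer loop
vertex 0.91 -1.574 3.469
vertex 0.958 -0.569 3.128
vertex 0.021 -1.0 3.383
endloop
endfacet

endsolid


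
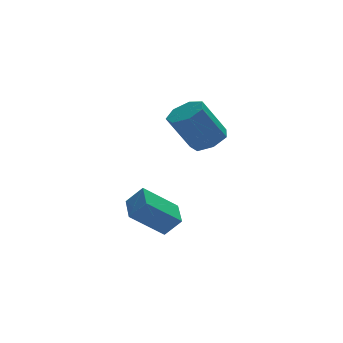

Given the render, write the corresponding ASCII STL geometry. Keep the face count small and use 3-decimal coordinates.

solid 
facet normal -0.779 0.083 0.622
outer loop
vertex 0.183 -3.923 -0.628
vertex 0.613 -2.542 -0.273
vertex -0.446 -3.511 -1.471
endloop
endfacet
facet normal -0.288 -0.927 -0.238
outer loop
vertex 1.127 -3.678 -2.727
vertex 0.183 -3.923 -0.628
vertex -0.446 -3.511 -1.471
endloop
endfacet
facet normal -0.779 0.083 0.622
outer loop
vertex -0.446 -3.511 -1.471
vertex 0.613 -2.542 -0.273
vertex -0.016 -2.129 -1.116
endloop
endfacet
facet normal -0.557 0.365 -0.746
outer loop
vertex -0.016 -2.129 -1.116
vertex 1.127 -3.678 -2.727
vertex -0.446 -3.511 -1.471
endloop
endfacet
facet normal 0.557 -0.365 0.746
outer loop
vertex 0.183 -3.923 -0.628
vertex 2.186 -2.709 -1.529
vertex 0.613 -2.542 -0.273
endloop
endfacet
facet normal -0.289 -0.927 -0.238
outer loop
vertex 1.756 -4.091 -1.884
vertex 0.183 -3.923 -0.628
vertex 1.127 -3.678 -2.727
endloop
endfacet
facet normal 0.557 -0.365 0.746
outer loop
vertex 1.756 -4.091 -1.884
vertex 2.186 -2.709 -1.529
vertex 0.183 -3.923 -0.628
endloop
endfacet
facet normal 0.289 0.927 0.239
outer loop
vertex 0.613 -2.542 -0.273
vertex 2.186 -2.709 -1.529
vertex -0.016 -2.129 -1.116
endloop
endfacet
facet normal -0.557 0.365 -0.746
outer loop
vertex 1.557 -2.297 -2.372
vertex 1.127 -3.678 -2.727
vertex -0.016 -2.129 -1.116
endloop
endfacet
facet normal 0.289 0.927 0.238
outer loop
vertex -0.016 -2.129 -1.116
vertex 2.186 -2.709 -1.529
vertex 1.557 -2.297 -2.372
endloop
endfacet
facet normal 0.779 -0.083 -0.622
outer loop
vertex 1.557 -2.297 -2.372
vertex 1.756 -4.091 -1.884
vertex 1.127 -3.678 -2.727
endloop
endfacet
facet normal 0.779 -0.083 -0.622
outer loop
vertex 2.186 -2.709 -1.529
vertex 1.756 -4.091 -1.884
vertex 1.557 -2.297 -2.372
endloop
endfacet
facet normal 0.532 -0.030 -0.846
outer loop
vertex 4.16 -3.412 2.509
vertex 3.691 -2.651 2.187
vertex 4.495 -2.682 2.694
endloop
endfacet
facet normal 0.743 -0.463 0.483
outer loop
vertex 4.16 -3.412 2.509
vertex 4.495 -2.682 2.694
vertex 3.037 -3.35 4.294
endloop
endfacet
facet normal 0.743 -0.463 0.483
outer loop
vertex 3.037 -3.35 4.294
vertex 4.495 -2.682 2.694
vertex 3.372 -2.62 4.479
endloop
endfacet
facet normal -0.532 0.030 0.846
outer loop
vertex 3.037 -3.35 4.294
vertex 3.372 -2.62 4.479
vertex 2.569 -2.589 3.973
endloop
endfacet
facet normal 0.532 -0.030 -0.846
outer loop
vertex 4.495 -2.682 2.694
vertex 3.691 -2.651 2.187
vertex 4.224 -1.928 2.497
endloop
endfacet
facet normal 0.780 0.405 0.477
outer loop
vertex 4.495 -2.682 2.694
vertex 4.224 -1.928 2.497
vertex 3.372 -2.62 4.479
endloop
endfacet
facet normal 0.781 0.404 0.477
outer loop
vertex 3.372 -2.62 4.479
vertex 4.224 -1.928 2.497
vertex 3.102 -1.866 4.283
endloop
endfacet
facet normal -0.532 0.029 0.846
outer loop
vertex 3.372 -2.62 4.479
vertex 3.102 -1.866 4.283
vertex 2.569 -2.589 3.973
endloop
endfacet
facet normal 0.532 -0.029 -0.846
outer loop
vertex 4.224 -1.928 2.497
vertex 3.691 -2.651 2.187
vertex 3.553 -1.719 2.068
endloop
endfacet
facet normal 0.230 0.967 0.111
outer loop
vertex 4.224 -1.928 2.497
vertex 3.553 -1.719 2.068
vertex 3.102 -1.866 4.283
endloop
endfacet
facet normal 0.230 0.967 0.111
outer loop
vertex 3.102 -1.866 4.283
vertex 3.553 -1.719 2.068
vertex 2.43 -1.657 3.853
endloop
endfacet
facet normal -0.532 0.030 0.846
outer loop
vertex 3.102 -1.866 4.283
vertex 2.43 -1.657 3.853
vertex 2.569 -2.589 3.973
endloop
endfacet
facet normal 0.533 -0.029 -0.846
outer loop
vertex 3.553 -1.719 2.068
vertex 3.691 -2.651 2.187
vertex 2.986 -2.211 1.728
endloop
endfacet
facet normal -0.493 0.802 -0.338
outer loop
vertex 3.553 -1.719 2.068
vertex 2.986 -2.211 1.728
vertex 2.43 -1.657 3.853
endloop
endfacet
facet normal -0.493 0.802 -0.338
outer loop
vertex 2.43 -1.657 3.853
vertex 2.986 -2.211 1.728
vertex 1.863 -2.149 3.513
endloop
endfacet
facet normal -0.533 0.029 0.846
outer loop
vertex 2.43 -1.657 3.853
vertex 1.863 -2.149 3.513
vertex 2.569 -2.589 3.973
endloop
endfacet
facet normal 0.532 -0.029 -0.846
outer loop
vertex 2.986 -2.211 1.728
vertex 3.691 -2.651 2.187
vertex 2.95 -3.035 1.734
endloop
endfacet
facet normal -0.845 0.033 -0.533
outer loop
vertex 2.986 -2.211 1.728
vertex 2.95 -3.035 1.734
vertex 1.863 -2.149 3.513
endloop
endfacet
facet normal -0.846 0.032 -0.533
outer loop
vertex 1.863 -2.149 3.513
vertex 2.95 -3.035 1.734
vertex 1.827 -2.973 3.52
endloop
endfacet
facet normal -0.532 0.030 0.846
outer loop
vertex 1.863 -2.149 3.513
vertex 1.827 -2.973 3.52
vertex 2.569 -2.589 3.973
endloop
endfacet
facet normal 0.533 -0.030 -0.846
outer loop
vertex 2.95 -3.035 1.734
vertex 3.691 -2.651 2.187
vertex 3.473 -3.57 2.082
endloop
endfacet
facet normal -0.561 -0.761 -0.326
outer loop
vertex 2.95 -3.035 1.734
vertex 3.473 -3.57 2.082
vertex 1.827 -2.973 3.52
endloop
endfacet
facet normal -0.561 -0.761 -0.326
outer loop
vertex 1.827 -2.973 3.52
vertex 3.473 -3.57 2.082
vertex 2.35 -3.507 3.867
endloop
endfacet
facet normal -0.532 0.029 0.846
outer loop
vertex 1.827 -2.973 3.52
vertex 2.35 -3.507 3.867
vertex 2.569 -2.589 3.973
endloop
endfacet
facet normal 0.533 -0.030 -0.846
outer loop
vertex 3.473 -3.57 2.082
vertex 3.691 -2.651 2.187
vertex 4.16 -3.412 2.509
endloop
endfacet
facet normal 0.147 -0.981 0.127
outer loop
vertex 3.473 -3.57 2.082
vertex 4.16 -3.412 2.509
vertex 2.35 -3.507 3.867
endloop
endfacet
facet normal 0.146 -0.981 0.126
outer loop
vertex 2.35 -3.507 3.867
vertex 4.16 -3.412 2.509
vertex 3.037 -3.35 4.294
endloop
endfacet
facet normal -0.532 0.029 0.846
outer loop
vertex 2.35 -3.507 3.867
vertex 3.037 -3.35 4.294
vertex 2.569 -2.589 3.973
endloop
endfacet

endsolid


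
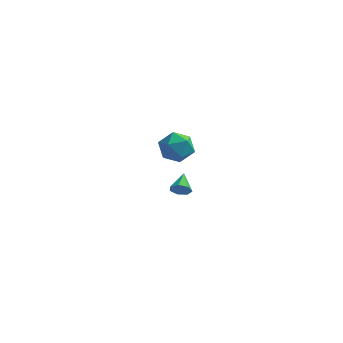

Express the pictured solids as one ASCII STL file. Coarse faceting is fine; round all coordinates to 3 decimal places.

solid 
facet normal 0.100 -0.909 -0.404
outer loop
vertex 3.787 -4.467 0.88
vertex 3.323 -4.338 0.474
vertex 3.942 -4.24 0.407
endloop
endfacet
facet normal 0.830 0.345 0.438
outer loop
vertex 3.787 -4.467 0.88
vertex 3.942 -4.24 0.407
vertex 3.197 -3.182 0.986
endloop
endfacet
facet normal 0.100 -0.910 -0.403
outer loop
vertex 3.942 -4.24 0.407
vertex 3.323 -4.338 0.474
vertex 3.631 -4.087 -0.016
endloop
endfacet
facet normal 0.705 0.651 -0.283
outer loop
vertex 3.942 -4.24 0.407
vertex 3.631 -4.087 -0.016
vertex 3.197 -3.182 0.986
endloop
endfacet
facet normal 0.099 -0.910 -0.404
outer loop
vertex 3.631 -4.087 -0.016
vertex 3.323 -4.338 0.474
vertex 3.088 -4.122 -0.07
endloop
endfacet
facet normal 0.018 0.746 -0.666
outer loop
vertex 3.631 -4.087 -0.016
vertex 3.088 -4.122 -0.07
vertex 3.197 -3.182 0.986
endloop
endfacet
facet normal 0.099 -0.909 -0.404
outer loop
vertex 3.088 -4.122 -0.07
vertex 3.323 -4.338 0.474
vertex 2.722 -4.32 0.286
endloop
endfacet
facet normal -0.714 0.558 -0.423
outer loop
vertex 3.088 -4.122 -0.07
vertex 2.722 -4.32 0.286
vertex 3.197 -3.182 0.986
endloop
endfacet
facet normal 0.099 -0.909 -0.404
outer loop
vertex 2.722 -4.32 0.286
vertex 3.323 -4.338 0.474
vertex 2.809 -4.531 0.782
endloop
endfacet
facet normal -0.937 0.230 0.262
outer loop
vertex 2.722 -4.32 0.286
vertex 2.809 -4.531 0.782
vertex 3.197 -3.182 0.986
endloop
endfacet
facet normal 0.100 -0.910 -0.403
outer loop
vertex 2.809 -4.531 0.782
vertex 3.323 -4.338 0.474
vertex 3.283 -4.596 1.047
endloop
endfacet
facet normal -0.487 0.008 0.873
outer loop
vertex 2.809 -4.531 0.782
vertex 3.283 -4.596 1.047
vertex 3.197 -3.182 0.986
endloop
endfacet
facet normal 0.099 -0.910 -0.403
outer loop
vertex 3.283 -4.596 1.047
vertex 3.323 -4.338 0.474
vertex 3.787 -4.467 0.88
endloop
endfacet
facet normal 0.300 0.059 0.952
outer loop
vertex 3.283 -4.596 1.047
vertex 3.787 -4.467 0.88
vertex 3.197 -3.182 0.986
endloop
endfacet
facet normal -0.881 0.437 -0.179
outer loop
vertex 0.2 4.037 -2.771
vertex -0.169 3.735 -1.694
vertex 0.376 4.765 -1.863
endloop
endfacet
facet normal -0.358 0.761 -0.541
outer loop
vertex 0.2 4.037 -2.771
vertex 0.376 4.765 -1.863
vertex 1.228 4.6 -2.66
endloop
endfacet
facet normal -0.047 0.275 -0.960
outer loop
vertex 0.2 4.037 -2.771
vertex 1.228 4.6 -2.66
vertex 1.209 3.468 -2.983
endloop
endfacet
facet normal -0.377 -0.348 -0.858
outer loop
vertex 0.2 4.037 -2.771
vertex 1.209 3.468 -2.983
vertex 0.345 2.934 -2.387
endloop
endfacet
facet normal -0.893 -0.248 -0.376
outer loop
vertex 0.2 4.037 -2.771
vertex 0.345 2.934 -2.387
vertex -0.169 3.735 -1.694
endloop
endfacet
facet normal 0.127 0.990 -0.069
outer loop
vertex 1.228 4.6 -2.66
vertex 0.376 4.765 -1.863
vertex 1.495 4.646 -1.513
endloop
endfacet
facet normal -0.720 0.465 0.515
outer loop
vertex 0.376 4.765 -1.863
vertex -0.169 3.735 -1.694
vertex 0.631 4.112 -0.917
endloop
endfacet
facet normal -0.738 -0.645 0.198
outer loop
vertex -0.169 3.735 -1.694
vertex 0.345 2.934 -2.387
vertex 0.612 2.98 -1.24
endloop
endfacet
facet normal 0.097 -0.807 -0.583
outer loop
vertex 0.345 2.934 -2.387
vertex 1.209 3.468 -2.983
vertex 1.464 2.815 -2.037
endloop
endfacet
facet normal 0.631 0.203 -0.748
outer loop
vertex 1.209 3.468 -2.983
vertex 1.228 4.6 -2.66
vertex 2.009 3.845 -2.206
endloop
endfacet
facet normal 0.377 0.348 0.858
outer loop
vertex 1.64 3.543 -1.129
vertex 1.495 4.646 -1.513
vertex 0.631 4.112 -0.917
endloop
endfacet
facet normal 0.047 -0.275 0.960
outer loop
vertex 1.64 3.543 -1.129
vertex 0.631 4.112 -0.917
vertex 0.612 2.98 -1.24
endloop
endfacet
facet normal 0.358 -0.761 0.541
outer loop
vertex 1.64 3.543 -1.129
vertex 0.612 2.98 -1.24
vertex 1.464 2.815 -2.037
endloop
endfacet
facet normal 0.881 -0.437 0.179
outer loop
vertex 1.64 3.543 -1.129
vertex 1.464 2.815 -2.037
vertex 2.009 3.845 -2.206
endloop
endfacet
facet normal 0.893 0.248 0.376
outer loop
vertex 1.64 3.543 -1.129
vertex 2.009 3.845 -2.206
vertex 1.495 4.646 -1.513
endloop
endfacet
facet normal -0.097 0.807 0.583
outer loop
vertex 0.631 4.112 -0.917
vertex 1.495 4.646 -1.513
vertex 0.376 4.765 -1.863
endloop
endfacet
facet normal -0.631 -0.203 0.748
outer loop
vertex 0.612 2.98 -1.24
vertex 0.631 4.112 -0.917
vertex -0.169 3.735 -1.694
endloop
endfacet
facet normal -0.127 -0.990 0.069
outer loop
vertex 1.464 2.815 -2.037
vertex 0.612 2.98 -1.24
vertex 0.345 2.934 -2.387
endloop
endfacet
facet normal 0.720 -0.465 -0.515
outer loop
vertex 2.009 3.845 -2.206
vertex 1.464 2.815 -2.037
vertex 1.209 3.468 -2.983
endloop
endfacet
facet normal 0.738 0.645 -0.198
outer loop
vertex 1.495 4.646 -1.513
vertex 2.009 3.845 -2.206
vertex 1.228 4.6 -2.66
endloop
endfacet

endsolid


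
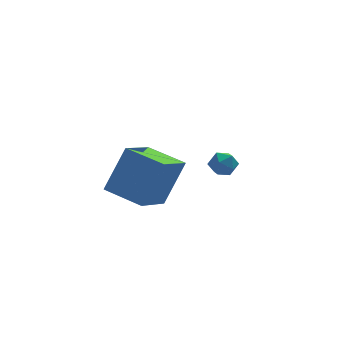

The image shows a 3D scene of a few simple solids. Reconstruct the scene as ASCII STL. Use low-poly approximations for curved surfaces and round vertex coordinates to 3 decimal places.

solid 
facet normal -0.669 0.720 0.188
outer loop
vertex -1.774 -2.181 1.293
vertex -0.59 -0.858 0.439
vertex -2.72 -2.563 -0.611
endloop
endfacet
facet normal -0.601 -0.671 0.433
outer loop
vertex -1.55 -3.822 -0.939
vertex -1.774 -2.181 1.293
vertex -2.72 -2.563 -0.611
endloop
endfacet
facet normal -0.669 0.720 0.188
outer loop
vertex -2.72 -2.563 -0.611
vertex -0.59 -0.858 0.439
vertex -1.536 -1.24 -1.464
endloop
endfacet
facet normal -0.438 -0.177 -0.882
outer loop
vertex -1.536 -1.24 -1.464
vertex -1.55 -3.822 -0.939
vertex -2.72 -2.563 -0.611
endloop
endfacet
facet normal 0.438 0.177 0.881
outer loop
vertex -1.774 -2.181 1.293
vertex 0.58 -2.117 0.111
vertex -0.59 -0.858 0.439
endloop
endfacet
facet normal -0.601 -0.672 0.433
outer loop
vertex -0.604 -3.44 0.964
vertex -1.774 -2.181 1.293
vertex -1.55 -3.822 -0.939
endloop
endfacet
facet normal 0.438 0.177 0.882
outer loop
vertex -0.604 -3.44 0.964
vertex 0.58 -2.117 0.111
vertex -1.774 -2.181 1.293
endloop
endfacet
facet normal 0.601 0.671 -0.434
outer loop
vertex -0.59 -0.858 0.439
vertex 0.58 -2.117 0.111
vertex -1.536 -1.24 -1.464
endloop
endfacet
facet normal -0.438 -0.177 -0.881
outer loop
vertex -0.366 -2.499 -1.793
vertex -1.55 -3.822 -0.939
vertex -1.536 -1.24 -1.464
endloop
endfacet
facet normal 0.601 0.672 -0.433
outer loop
vertex -1.536 -1.24 -1.464
vertex 0.58 -2.117 0.111
vertex -0.366 -2.499 -1.793
endloop
endfacet
facet normal 0.669 -0.720 -0.188
outer loop
vertex -0.366 -2.499 -1.793
vertex -0.604 -3.44 0.964
vertex -1.55 -3.822 -0.939
endloop
endfacet
facet normal 0.669 -0.719 -0.188
outer loop
vertex 0.58 -2.117 0.111
vertex -0.604 -3.44 0.964
vertex -0.366 -2.499 -1.793
endloop
endfacet
facet normal -0.836 -0.542 0.084
outer loop
vertex 2.534 1.923 -2.546
vertex 2.83 1.41 -2.908
vertex 2.889 1.426 -2.216
endloop
endfacet
facet normal -0.755 -0.111 0.646
outer loop
vertex 2.534 1.923 -2.546
vertex 2.889 1.426 -2.216
vertex 2.958 2.088 -2.022
endloop
endfacet
facet normal -0.721 0.562 0.406
outer loop
vertex 2.534 1.923 -2.546
vertex 2.958 2.088 -2.022
vertex 2.943 2.482 -2.593
endloop
endfacet
facet normal -0.781 0.546 -0.305
outer loop
vertex 2.534 1.923 -2.546
vertex 2.943 2.482 -2.593
vertex 2.864 2.063 -3.141
endloop
endfacet
facet normal -0.853 -0.136 -0.505
outer loop
vertex 2.534 1.923 -2.546
vertex 2.864 2.063 -3.141
vertex 2.83 1.41 -2.908
endloop
endfacet
facet normal -0.133 -0.266 0.955
outer loop
vertex 2.958 2.088 -2.022
vertex 2.889 1.426 -2.216
vertex 3.516 1.677 -2.059
endloop
endfacet
facet normal -0.263 -0.964 0.045
outer loop
vertex 2.889 1.426 -2.216
vertex 2.83 1.41 -2.908
vertex 3.437 1.258 -2.607
endloop
endfacet
facet normal -0.287 -0.309 -0.907
outer loop
vertex 2.83 1.41 -2.908
vertex 2.864 2.063 -3.141
vertex 3.422 1.652 -3.178
endloop
endfacet
facet normal -0.172 0.794 -0.583
outer loop
vertex 2.864 2.063 -3.141
vertex 2.943 2.482 -2.593
vertex 3.491 2.314 -2.984
endloop
endfacet
facet normal -0.076 0.820 0.568
outer loop
vertex 2.943 2.482 -2.593
vertex 2.958 2.088 -2.022
vertex 3.55 2.33 -2.292
endloop
endfacet
facet normal 0.781 -0.546 0.305
outer loop
vertex 3.846 1.817 -2.654
vertex 3.516 1.677 -2.059
vertex 3.437 1.258 -2.607
endloop
endfacet
facet normal 0.721 -0.562 -0.406
outer loop
vertex 3.846 1.817 -2.654
vertex 3.437 1.258 -2.607
vertex 3.422 1.652 -3.178
endloop
endfacet
facet normal 0.755 0.111 -0.646
outer loop
vertex 3.846 1.817 -2.654
vertex 3.422 1.652 -3.178
vertex 3.491 2.314 -2.984
endloop
endfacet
facet normal 0.836 0.542 -0.084
outer loop
vertex 3.846 1.817 -2.654
vertex 3.491 2.314 -2.984
vertex 3.55 2.33 -2.292
endloop
endfacet
facet normal 0.853 0.136 0.505
outer loop
vertex 3.846 1.817 -2.654
vertex 3.55 2.33 -2.292
vertex 3.516 1.677 -2.059
endloop
endfacet
facet normal 0.172 -0.794 0.583
outer loop
vertex 3.437 1.258 -2.607
vertex 3.516 1.677 -2.059
vertex 2.889 1.426 -2.216
endloop
endfacet
facet normal 0.076 -0.820 -0.568
outer loop
vertex 3.422 1.652 -3.178
vertex 3.437 1.258 -2.607
vertex 2.83 1.41 -2.908
endloop
endfacet
facet normal 0.133 0.266 -0.955
outer loop
vertex 3.491 2.314 -2.984
vertex 3.422 1.652 -3.178
vertex 2.864 2.063 -3.141
endloop
endfacet
facet normal 0.263 0.964 -0.045
outer loop
vertex 3.55 2.33 -2.292
vertex 3.491 2.314 -2.984
vertex 2.943 2.482 -2.593
endloop
endfacet
facet normal 0.287 0.309 0.907
outer loop
vertex 3.516 1.677 -2.059
vertex 3.55 2.33 -2.292
vertex 2.958 2.088 -2.022
endloop
endfacet

endsolid


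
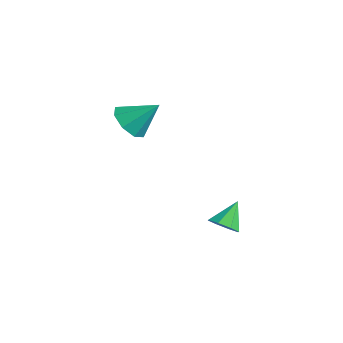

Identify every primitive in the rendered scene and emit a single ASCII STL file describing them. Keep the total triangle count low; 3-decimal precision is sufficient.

solid 
facet normal -0.447 -0.606 -0.658
outer loop
vertex -2.794 -2.159 0.91
vertex -3.461 -1.41 0.674
vertex -2.54 -1.703 0.318
endloop
endfacet
facet normal 0.947 -0.191 0.259
outer loop
vertex -2.794 -2.159 0.91
vertex -2.54 -1.703 0.318
vertex -2.679 -0.35 1.826
endloop
endfacet
facet normal -0.447 -0.605 -0.658
outer loop
vertex -2.54 -1.703 0.318
vertex -3.461 -1.41 0.674
vertex -2.825 -1.076 -0.065
endloop
endfacet
facet normal 0.932 0.308 -0.190
outer loop
vertex -2.54 -1.703 0.318
vertex -2.825 -1.076 -0.065
vertex -2.679 -0.35 1.826
endloop
endfacet
facet normal -0.447 -0.606 -0.658
outer loop
vertex -2.825 -1.076 -0.065
vertex -3.461 -1.41 0.674
vertex -3.483 -0.645 -0.015
endloop
endfacet
facet normal 0.496 0.797 -0.344
outer loop
vertex -2.825 -1.076 -0.065
vertex -3.483 -0.645 -0.015
vertex -2.679 -0.35 1.826
endloop
endfacet
facet normal -0.447 -0.606 -0.658
outer loop
vertex -3.483 -0.645 -0.015
vertex -3.461 -1.41 0.674
vertex -4.128 -0.661 0.438
endloop
endfacet
facet normal -0.104 0.988 -0.113
outer loop
vertex -3.483 -0.645 -0.015
vertex -4.128 -0.661 0.438
vertex -2.679 -0.35 1.826
endloop
endfacet
facet normal -0.447 -0.605 -0.659
outer loop
vertex -4.128 -0.661 0.438
vertex -3.461 -1.41 0.674
vertex -4.382 -1.117 1.029
endloop
endfacet
facet normal -0.520 0.770 0.370
outer loop
vertex -4.128 -0.661 0.438
vertex -4.382 -1.117 1.029
vertex -2.679 -0.35 1.826
endloop
endfacet
facet normal -0.447 -0.605 -0.659
outer loop
vertex -4.382 -1.117 1.029
vertex -3.461 -1.41 0.674
vertex -4.097 -1.744 1.412
endloop
endfacet
facet normal -0.505 0.271 0.819
outer loop
vertex -4.382 -1.117 1.029
vertex -4.097 -1.744 1.412
vertex -2.679 -0.35 1.826
endloop
endfacet
facet normal -0.446 -0.606 -0.659
outer loop
vertex -4.097 -1.744 1.412
vertex -3.461 -1.41 0.674
vertex -3.439 -2.175 1.363
endloop
endfacet
facet normal -0.070 -0.218 0.973
outer loop
vertex -4.097 -1.744 1.412
vertex -3.439 -2.175 1.363
vertex -2.679 -0.35 1.826
endloop
endfacet
facet normal -0.447 -0.606 -0.658
outer loop
vertex -3.439 -2.175 1.363
vertex -3.461 -1.41 0.674
vertex -2.794 -2.159 0.91
endloop
endfacet
facet normal 0.531 -0.409 0.742
outer loop
vertex -3.439 -2.175 1.363
vertex -2.794 -2.159 0.91
vertex -2.679 -0.35 1.826
endloop
endfacet
facet normal 0.242 -0.662 -0.709
outer loop
vertex 2.421 -0.613 -2.744
vertex 2.124 -0.147 -3.28
vertex 2.819 -0.236 -2.96
endloop
endfacet
facet normal 0.517 -0.056 0.854
outer loop
vertex 2.421 -0.613 -2.744
vertex 2.819 -0.236 -2.96
vertex 1.776 0.807 -2.26
endloop
endfacet
facet normal 0.241 -0.664 -0.708
outer loop
vertex 2.819 -0.236 -2.96
vertex 2.124 -0.147 -3.28
vertex 2.81 0.193 -3.365
endloop
endfacet
facet normal 0.763 0.452 0.462
outer loop
vertex 2.819 -0.236 -2.96
vertex 2.81 0.193 -3.365
vertex 1.776 0.807 -2.26
endloop
endfacet
facet normal 0.240 -0.662 -0.710
outer loop
vertex 2.81 0.193 -3.365
vertex 2.124 -0.147 -3.28
vertex 2.399 0.423 -3.719
endloop
endfacet
facet normal 0.498 0.867 -0.015
outer loop
vertex 2.81 0.193 -3.365
vertex 2.399 0.423 -3.719
vertex 1.776 0.807 -2.26
endloop
endfacet
facet normal 0.242 -0.663 -0.709
outer loop
vertex 2.399 0.423 -3.719
vertex 2.124 -0.147 -3.28
vertex 1.827 0.319 -3.817
endloop
endfacet
facet normal -0.121 0.946 -0.300
outer loop
vertex 2.399 0.423 -3.719
vertex 1.827 0.319 -3.817
vertex 1.776 0.807 -2.26
endloop
endfacet
facet normal 0.241 -0.663 -0.709
outer loop
vertex 1.827 0.319 -3.817
vertex 2.124 -0.147 -3.28
vertex 1.429 -0.058 -3.6
endloop
endfacet
facet normal -0.732 0.643 -0.225
outer loop
vertex 1.827 0.319 -3.817
vertex 1.429 -0.058 -3.6
vertex 1.776 0.807 -2.26
endloop
endfacet
facet normal 0.242 -0.662 -0.709
outer loop
vertex 1.429 -0.058 -3.6
vertex 2.124 -0.147 -3.28
vertex 1.439 -0.487 -3.196
endloop
endfacet
facet normal -0.977 0.134 0.166
outer loop
vertex 1.429 -0.058 -3.6
vertex 1.439 -0.487 -3.196
vertex 1.776 0.807 -2.26
endloop
endfacet
facet normal 0.242 -0.663 -0.709
outer loop
vertex 1.439 -0.487 -3.196
vertex 2.124 -0.147 -3.28
vertex 1.849 -0.717 -2.841
endloop
endfacet
facet normal -0.713 -0.279 0.643
outer loop
vertex 1.439 -0.487 -3.196
vertex 1.849 -0.717 -2.841
vertex 1.776 0.807 -2.26
endloop
endfacet
facet normal 0.241 -0.662 -0.709
outer loop
vertex 1.849 -0.717 -2.841
vertex 2.124 -0.147 -3.28
vertex 2.421 -0.613 -2.744
endloop
endfacet
facet normal -0.092 -0.359 0.929
outer loop
vertex 1.849 -0.717 -2.841
vertex 2.421 -0.613 -2.744
vertex 1.776 0.807 -2.26
endloop
endfacet

endsolid


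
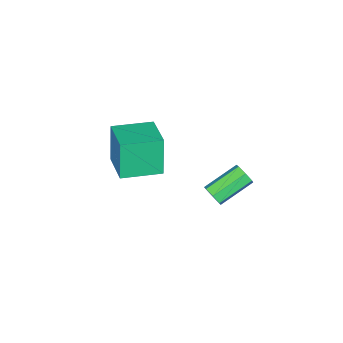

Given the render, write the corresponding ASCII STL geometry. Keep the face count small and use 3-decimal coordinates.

solid 
facet normal -0.589 -0.780 -0.213
outer loop
vertex -0.456 -2.869 -1.047
vertex -1.936 -1.717 -1.174
vertex -0.098 -2.619 -2.948
endloop
endfacet
facet normal 0.787 -0.613 0.068
outer loop
vertex 0.956 -1.223 -2.566
vertex -0.456 -2.869 -1.047
vertex -0.098 -2.619 -2.948
endloop
endfacet
facet normal -0.589 -0.780 -0.213
outer loop
vertex -0.098 -2.619 -2.948
vertex -1.936 -1.717 -1.174
vertex -1.578 -1.467 -3.075
endloop
endfacet
facet normal 0.183 0.128 -0.975
outer loop
vertex -1.578 -1.467 -3.075
vertex 0.956 -1.223 -2.566
vertex -0.098 -2.619 -2.948
endloop
endfacet
facet normal -0.183 -0.128 0.975
outer loop
vertex -0.456 -2.869 -1.047
vertex -0.882 -0.321 -0.792
vertex -1.936 -1.717 -1.174
endloop
endfacet
facet normal 0.787 -0.613 0.068
outer loop
vertex 0.598 -1.473 -0.665
vertex -0.456 -2.869 -1.047
vertex 0.956 -1.223 -2.566
endloop
endfacet
facet normal -0.183 -0.128 0.975
outer loop
vertex 0.598 -1.473 -0.665
vertex -0.882 -0.321 -0.792
vertex -0.456 -2.869 -1.047
endloop
endfacet
facet normal -0.787 0.613 -0.068
outer loop
vertex -1.936 -1.717 -1.174
vertex -0.882 -0.321 -0.792
vertex -1.578 -1.467 -3.075
endloop
endfacet
facet normal 0.183 0.128 -0.975
outer loop
vertex -0.524 -0.071 -2.693
vertex 0.956 -1.223 -2.566
vertex -1.578 -1.467 -3.075
endloop
endfacet
facet normal -0.787 0.613 -0.068
outer loop
vertex -1.578 -1.467 -3.075
vertex -0.882 -0.321 -0.792
vertex -0.524 -0.071 -2.693
endloop
endfacet
facet normal 0.589 0.780 0.213
outer loop
vertex -0.524 -0.071 -2.693
vertex 0.598 -1.473 -0.665
vertex 0.956 -1.223 -2.566
endloop
endfacet
facet normal 0.589 0.780 0.213
outer loop
vertex -0.882 -0.321 -0.792
vertex 0.598 -1.473 -0.665
vertex -0.524 -0.071 -2.693
endloop
endfacet
facet normal 0.843 -0.331 -0.424
outer loop
vertex 0.495 3.295 -1.233
vertex 0.201 3.057 -1.632
vertex 0.409 3.566 -1.616
endloop
endfacet
facet normal 0.507 0.753 0.419
outer loop
vertex 0.495 3.295 -1.233
vertex 0.409 3.566 -1.616
vertex -0.947 3.862 -0.509
endloop
endfacet
facet normal 0.506 0.754 0.418
outer loop
vertex -0.947 3.862 -0.509
vertex 0.409 3.566 -1.616
vertex -1.033 4.132 -0.892
endloop
endfacet
facet normal -0.843 0.331 0.423
outer loop
vertex -0.947 3.862 -0.509
vertex -1.033 4.132 -0.892
vertex -1.241 3.623 -0.908
endloop
endfacet
facet normal 0.843 -0.331 -0.423
outer loop
vertex 0.409 3.566 -1.616
vertex 0.201 3.057 -1.632
vertex 0.166 3.453 -2.012
endloop
endfacet
facet normal 0.174 0.914 -0.368
outer loop
vertex 0.409 3.566 -1.616
vertex 0.166 3.453 -2.012
vertex -1.033 4.132 -0.892
endloop
endfacet
facet normal 0.175 0.914 -0.366
outer loop
vertex -1.033 4.132 -0.892
vertex 0.166 3.453 -2.012
vertex -1.276 4.02 -1.288
endloop
endfacet
facet normal -0.843 0.331 0.424
outer loop
vertex -1.033 4.132 -0.892
vertex -1.276 4.02 -1.288
vertex -1.241 3.623 -0.908
endloop
endfacet
facet normal 0.844 -0.331 -0.423
outer loop
vertex 0.166 3.453 -2.012
vertex 0.201 3.057 -1.632
vertex -0.05 3.042 -2.121
endloop
endfacet
facet normal -0.289 0.384 -0.877
outer loop
vertex 0.166 3.453 -2.012
vertex -0.05 3.042 -2.121
vertex -1.276 4.02 -1.288
endloop
endfacet
facet normal -0.289 0.384 -0.877
outer loop
vertex -1.276 4.02 -1.288
vertex -0.05 3.042 -2.121
vertex -1.492 3.609 -1.397
endloop
endfacet
facet normal -0.843 0.331 0.423
outer loop
vertex -1.276 4.02 -1.288
vertex -1.492 3.609 -1.397
vertex -1.241 3.623 -0.908
endloop
endfacet
facet normal 0.843 -0.333 -0.423
outer loop
vertex -0.05 3.042 -2.121
vertex 0.201 3.057 -1.632
vertex -0.078 2.642 -1.862
endloop
endfacet
facet normal -0.535 -0.433 -0.726
outer loop
vertex -0.05 3.042 -2.121
vertex -0.078 2.642 -1.862
vertex -1.492 3.609 -1.397
endloop
endfacet
facet normal -0.535 -0.433 -0.725
outer loop
vertex -1.492 3.609 -1.397
vertex -0.078 2.642 -1.862
vertex -1.519 3.209 -1.138
endloop
endfacet
facet normal -0.843 0.331 0.423
outer loop
vertex -1.492 3.609 -1.397
vertex -1.519 3.209 -1.138
vertex -1.241 3.623 -0.908
endloop
endfacet
facet normal 0.843 -0.331 -0.424
outer loop
vertex -0.078 2.642 -1.862
vertex 0.201 3.057 -1.632
vertex 0.105 2.554 -1.43
endloop
endfacet
facet normal -0.378 -0.925 -0.028
outer loop
vertex -0.078 2.642 -1.862
vertex 0.105 2.554 -1.43
vertex -1.519 3.209 -1.138
endloop
endfacet
facet normal -0.378 -0.925 -0.029
outer loop
vertex -1.519 3.209 -1.138
vertex 0.105 2.554 -1.43
vertex -1.337 3.121 -0.706
endloop
endfacet
facet normal -0.843 0.331 0.423
outer loop
vertex -1.519 3.209 -1.138
vertex -1.337 3.121 -0.706
vertex -1.241 3.623 -0.908
endloop
endfacet
facet normal 0.843 -0.331 -0.424
outer loop
vertex 0.105 2.554 -1.43
vertex 0.201 3.057 -1.632
vertex 0.36 2.845 -1.15
endloop
endfacet
facet normal 0.064 -0.720 0.691
outer loop
vertex 0.105 2.554 -1.43
vertex 0.36 2.845 -1.15
vertex -1.337 3.121 -0.706
endloop
endfacet
facet normal 0.063 -0.721 0.690
outer loop
vertex -1.337 3.121 -0.706
vertex 0.36 2.845 -1.15
vertex -1.082 3.411 -0.426
endloop
endfacet
facet normal -0.843 0.332 0.424
outer loop
vertex -1.337 3.121 -0.706
vertex -1.082 3.411 -0.426
vertex -1.241 3.623 -0.908
endloop
endfacet
facet normal 0.843 -0.331 -0.424
outer loop
vertex 0.36 2.845 -1.15
vertex 0.201 3.057 -1.632
vertex 0.495 3.295 -1.233
endloop
endfacet
facet normal 0.457 0.027 0.889
outer loop
vertex 0.36 2.845 -1.15
vertex 0.495 3.295 -1.233
vertex -1.082 3.411 -0.426
endloop
endfacet
facet normal 0.457 0.027 0.889
outer loop
vertex -1.082 3.411 -0.426
vertex 0.495 3.295 -1.233
vertex -0.947 3.862 -0.509
endloop
endfacet
facet normal -0.843 0.330 0.424
outer loop
vertex -1.082 3.411 -0.426
vertex -0.947 3.862 -0.509
vertex -1.241 3.623 -0.908
endloop
endfacet

endsolid


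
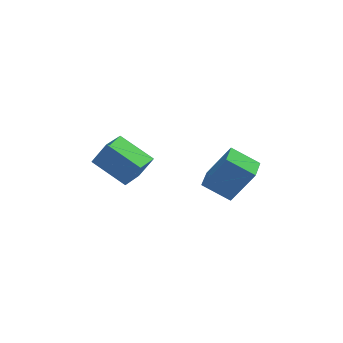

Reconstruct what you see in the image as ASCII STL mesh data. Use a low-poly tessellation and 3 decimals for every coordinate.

solid 
facet normal -0.508 0.033 -0.861
outer loop
vertex -1.932 2.159 3.869
vertex -1.216 3.301 3.49
vertex -0.615 1.061 3.049
endloop
endfacet
facet normal -0.511 -0.816 0.271
outer loop
vertex 0.036 1.019 4.15
vertex -1.932 2.159 3.869
vertex -0.615 1.061 3.049
endloop
endfacet
facet normal -0.509 0.033 -0.860
outer loop
vertex -0.615 1.061 3.049
vertex -1.216 3.301 3.49
vertex 0.1 2.203 2.67
endloop
endfacet
facet normal 0.693 -0.577 -0.432
outer loop
vertex 0.1 2.203 2.67
vertex 0.036 1.019 4.15
vertex -0.615 1.061 3.049
endloop
endfacet
facet normal -0.693 0.578 0.432
outer loop
vertex -1.932 2.159 3.869
vertex -0.565 3.259 4.591
vertex -1.216 3.301 3.49
endloop
endfacet
facet normal -0.511 -0.815 0.272
outer loop
vertex -1.28 2.117 4.97
vertex -1.932 2.159 3.869
vertex 0.036 1.019 4.15
endloop
endfacet
facet normal -0.693 0.577 0.432
outer loop
vertex -1.28 2.117 4.97
vertex -0.565 3.259 4.591
vertex -1.932 2.159 3.869
endloop
endfacet
facet normal 0.511 0.815 -0.271
outer loop
vertex -1.216 3.301 3.49
vertex -0.565 3.259 4.591
vertex 0.1 2.203 2.67
endloop
endfacet
facet normal 0.693 -0.578 -0.432
outer loop
vertex 0.752 2.161 3.771
vertex 0.036 1.019 4.15
vertex 0.1 2.203 2.67
endloop
endfacet
facet normal 0.511 0.816 -0.271
outer loop
vertex 0.1 2.203 2.67
vertex -0.565 3.259 4.591
vertex 0.752 2.161 3.771
endloop
endfacet
facet normal 0.508 -0.033 0.860
outer loop
vertex 0.752 2.161 3.771
vertex -1.28 2.117 4.97
vertex 0.036 1.019 4.15
endloop
endfacet
facet normal 0.508 -0.033 0.860
outer loop
vertex -0.565 3.259 4.591
vertex -1.28 2.117 4.97
vertex 0.752 2.161 3.771
endloop
endfacet
facet normal -0.506 0.097 -0.857
outer loop
vertex 2.662 1.094 2.658
vertex 3.065 2.197 2.545
vertex 3.857 0.578 1.893
endloop
endfacet
facet normal -0.342 -0.935 0.096
outer loop
vertex 4.875 0.383 3.615
vertex 2.662 1.094 2.658
vertex 3.857 0.578 1.893
endloop
endfacet
facet normal -0.506 0.097 -0.857
outer loop
vertex 3.857 0.578 1.893
vertex 3.065 2.197 2.545
vertex 4.26 1.681 1.78
endloop
endfacet
facet normal 0.792 -0.341 -0.507
outer loop
vertex 4.26 1.681 1.78
vertex 4.875 0.383 3.615
vertex 3.857 0.578 1.893
endloop
endfacet
facet normal -0.792 0.341 0.507
outer loop
vertex 2.662 1.094 2.658
vertex 4.083 2.002 4.267
vertex 3.065 2.197 2.545
endloop
endfacet
facet normal -0.342 -0.935 0.096
outer loop
vertex 3.68 0.899 4.38
vertex 2.662 1.094 2.658
vertex 4.875 0.383 3.615
endloop
endfacet
facet normal -0.792 0.341 0.507
outer loop
vertex 3.68 0.899 4.38
vertex 4.083 2.002 4.267
vertex 2.662 1.094 2.658
endloop
endfacet
facet normal 0.342 0.935 -0.096
outer loop
vertex 3.065 2.197 2.545
vertex 4.083 2.002 4.267
vertex 4.26 1.681 1.78
endloop
endfacet
facet normal 0.792 -0.341 -0.507
outer loop
vertex 5.278 1.486 3.502
vertex 4.875 0.383 3.615
vertex 4.26 1.681 1.78
endloop
endfacet
facet normal 0.342 0.935 -0.096
outer loop
vertex 4.26 1.681 1.78
vertex 4.083 2.002 4.267
vertex 5.278 1.486 3.502
endloop
endfacet
facet normal 0.506 -0.097 0.857
outer loop
vertex 5.278 1.486 3.502
vertex 3.68 0.899 4.38
vertex 4.875 0.383 3.615
endloop
endfacet
facet normal 0.506 -0.097 0.857
outer loop
vertex 4.083 2.002 4.267
vertex 3.68 0.899 4.38
vertex 5.278 1.486 3.502
endloop
endfacet

endsolid
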